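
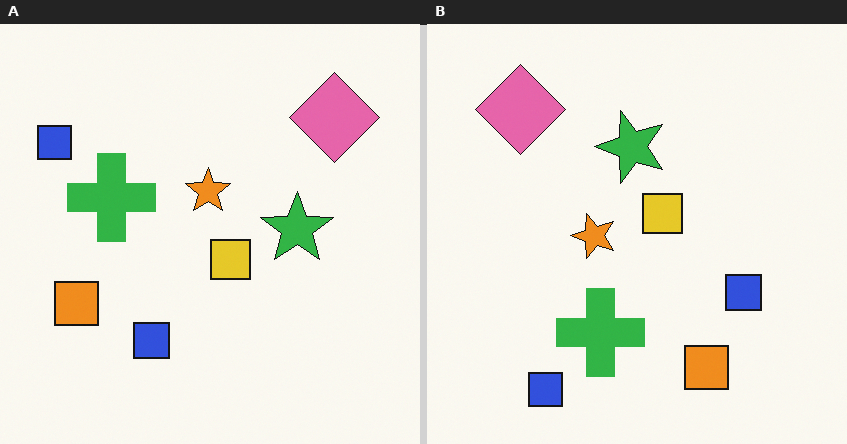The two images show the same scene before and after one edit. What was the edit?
It was rotated 90° counter-clockwise.

The pink diamond sits in the top-right of the left (A) image and the top-left of the right (B) — consistent with a whole-image 90° counter-clockwise rotation.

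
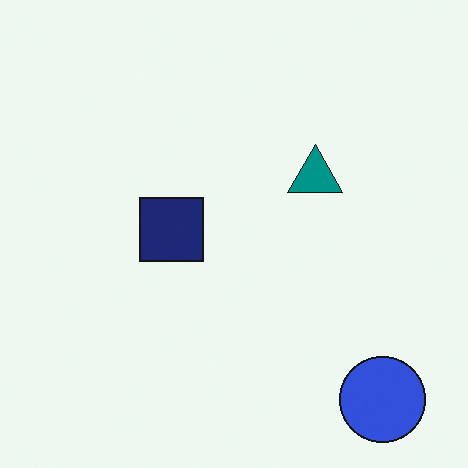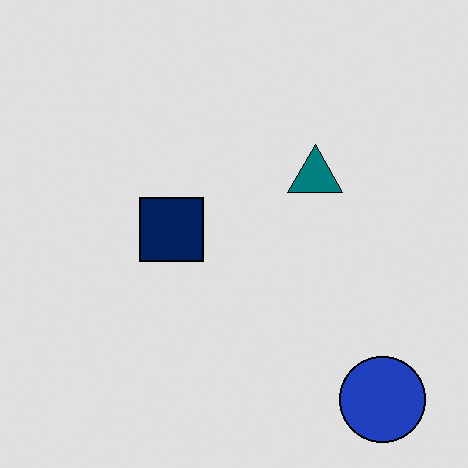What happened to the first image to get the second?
This is the original image posterized to a reduced palette.

Each flat color has snapped to a coarser quantized level — most visibly, the near-white background has dropped to a flat grey.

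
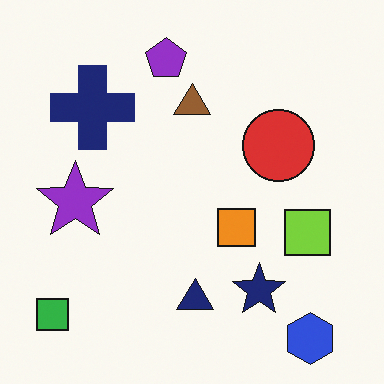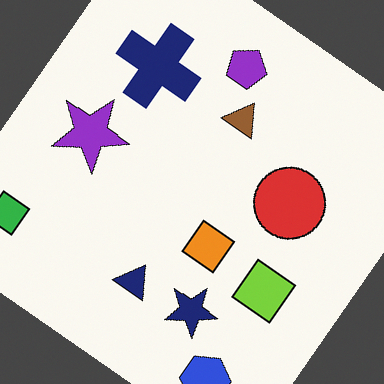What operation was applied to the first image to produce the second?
This is the original image rotated clockwise by a large amount — several tens of degrees.

Every shape is tilted by the same angle and the image corners show triangular fill wedges — a whole-image rotation by a non-right angle.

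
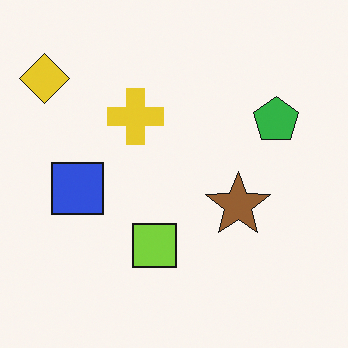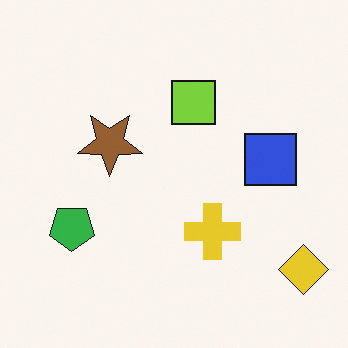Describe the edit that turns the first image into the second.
The transformation is: rotated 180°.

The yellow diamond sits in the top-left of the first image and the bottom-right of the second — consistent with a whole-image 180° rotation.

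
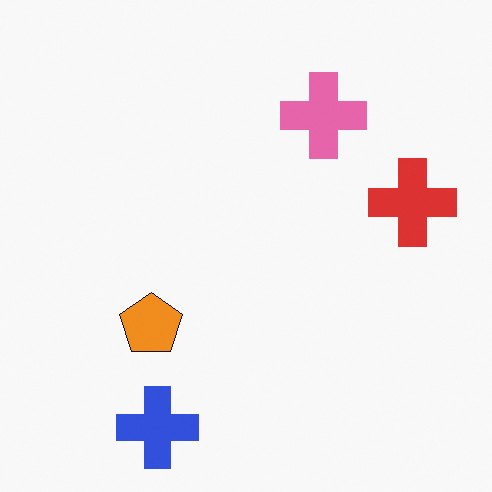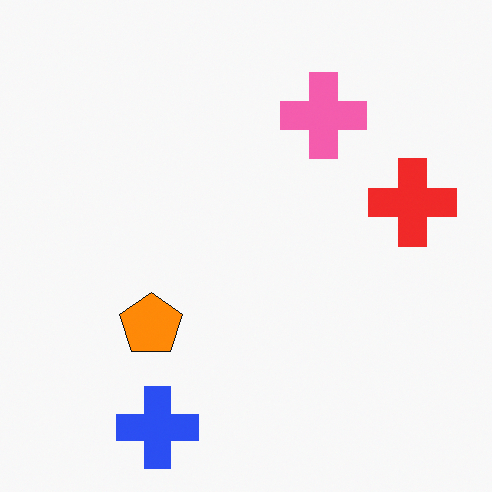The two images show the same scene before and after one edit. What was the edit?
The image was slightly oversaturated.

All colors are more vivid — a global saturation change.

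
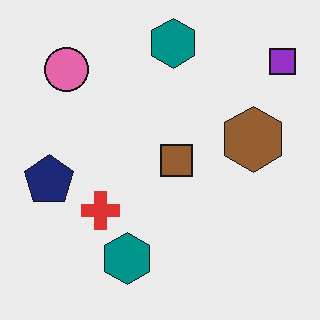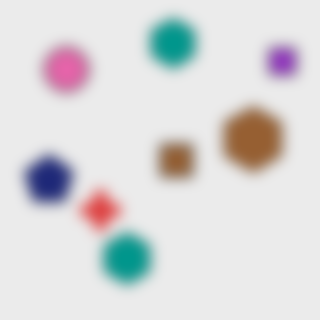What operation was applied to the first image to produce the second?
It was heavily blurred.

Shape edges and outlines are uniformly softened across the whole image.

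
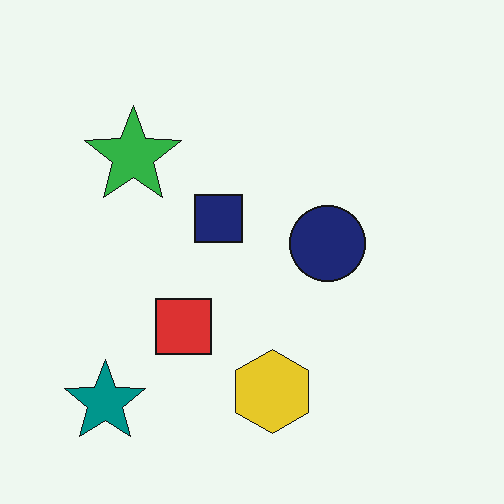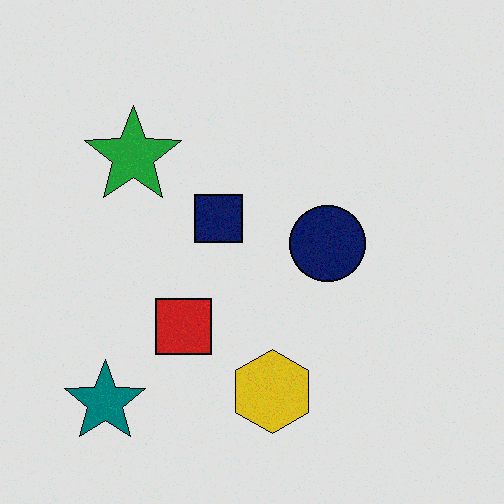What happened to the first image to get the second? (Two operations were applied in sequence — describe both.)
The second image is the first degraded with light additive noise, then posterized to a reduced palette.

Random speckle covers the whole image, including the flat background. Each flat color has snapped to a coarser quantized level — most visibly, the near-white background has dropped to a flat grey.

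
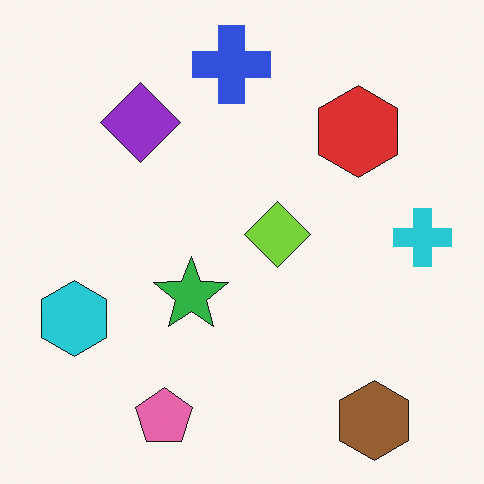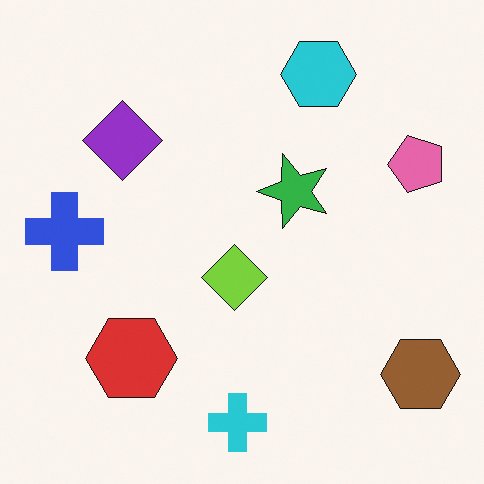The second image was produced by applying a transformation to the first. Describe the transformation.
The second image is the first transposed (reflected across the top-left ↔ bottom-right diagonal).

Shapes have swapped their row and column positions — what was in the top-right is now in the bottom-left — a diagonal reflection.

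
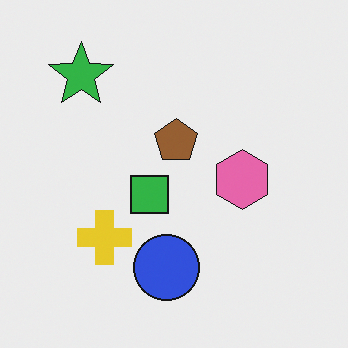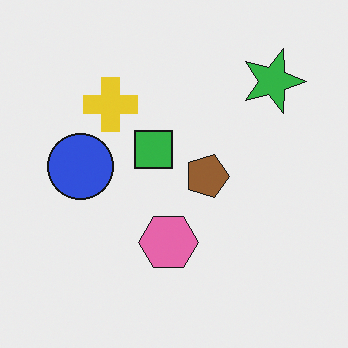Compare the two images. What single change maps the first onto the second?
Rotated 90° clockwise.

The green star sits in the top-left of the first image and the top-right of the second — consistent with a whole-image 90° clockwise rotation.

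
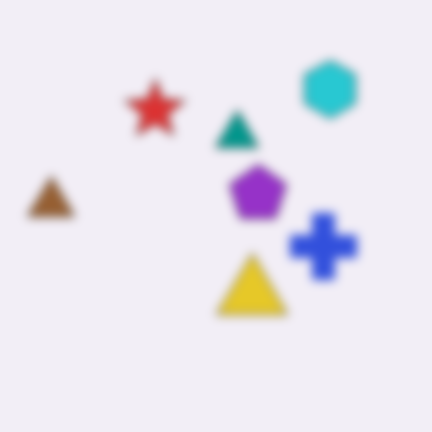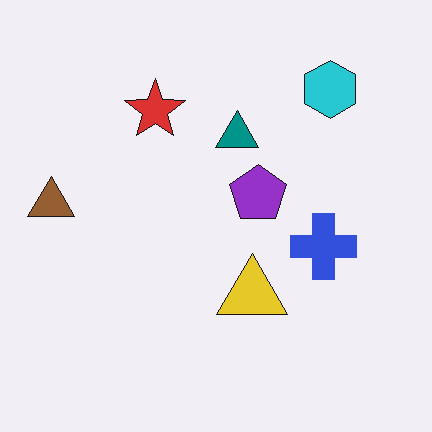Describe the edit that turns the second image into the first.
It was heavily blurred.

Shape edges and outlines are uniformly softened across the whole image.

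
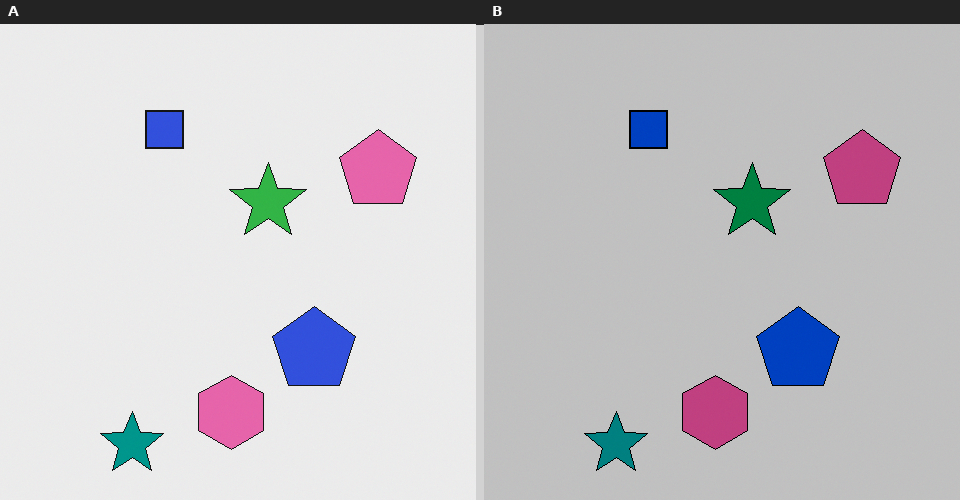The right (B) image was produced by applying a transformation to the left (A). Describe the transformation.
This is the original image heavily posterized to just a handful of flat colors.

Each flat color has snapped to a coarser quantized level — most visibly, the near-white background has dropped to a flat grey.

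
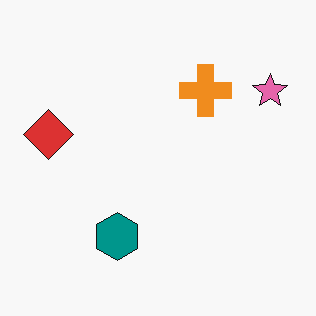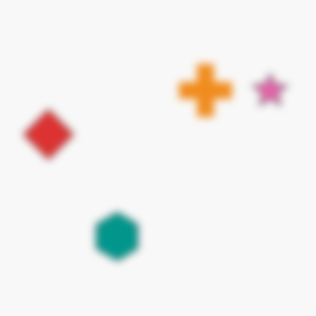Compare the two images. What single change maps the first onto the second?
Noticeably gaussian-blurred.

Shape edges and outlines are uniformly softened across the whole image.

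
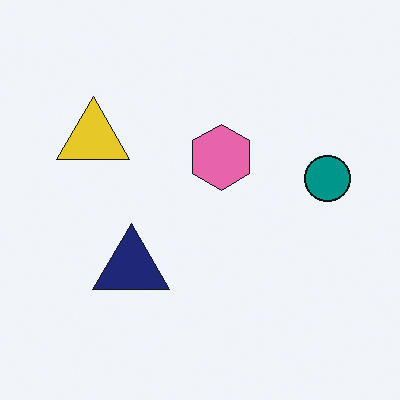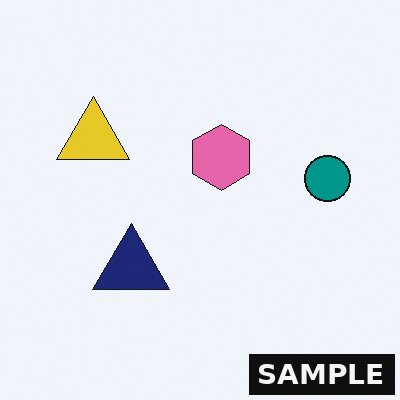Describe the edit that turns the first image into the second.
Watermarked with the text "SAMPLE" in the lower-right corner.

A dark label reading "SAMPLE" appears in the lower-right corner.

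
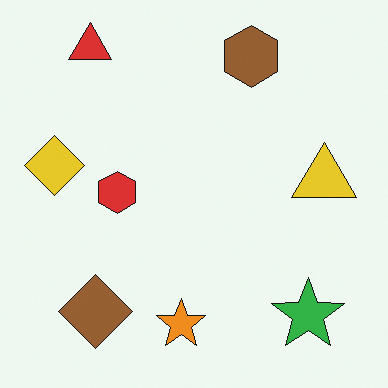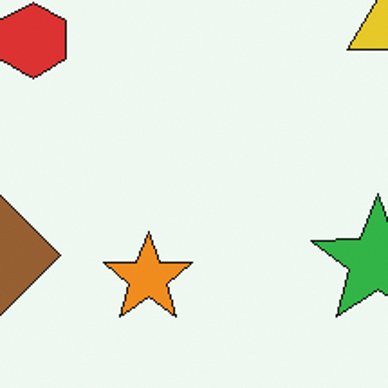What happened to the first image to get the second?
Cropped tightly and scaled back up.

The visible shapes are larger and the field of view is narrower; shapes near the original edges may be partly or wholly outside the frame — a crop-and-rescale.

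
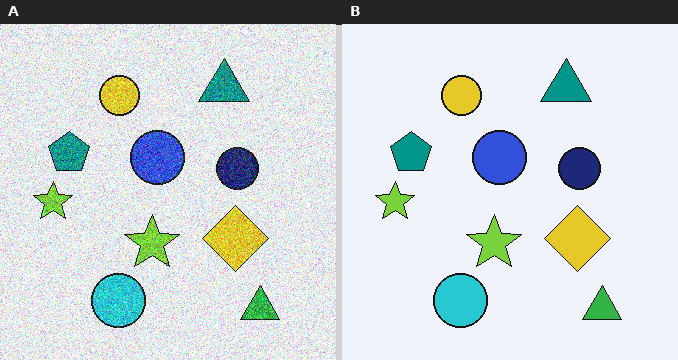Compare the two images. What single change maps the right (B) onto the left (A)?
This is the original image degraded with a thick layer of grain.

Random speckle covers the whole image, including the flat background.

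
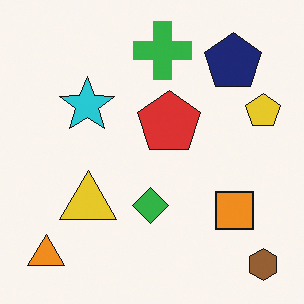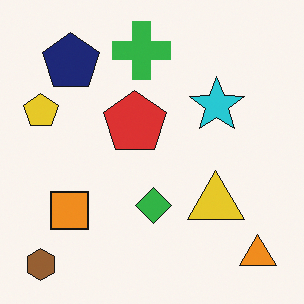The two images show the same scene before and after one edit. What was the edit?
The transformation is: flipped horizontally (left ↔ right).

The brown hexagon is in the bottom-right of the first image and the bottom-left of the second — shapes on opposite sides of the vertical midline have swapped in a mirror flip.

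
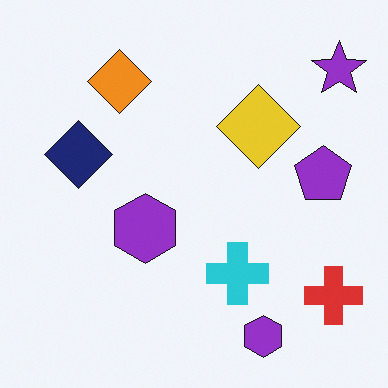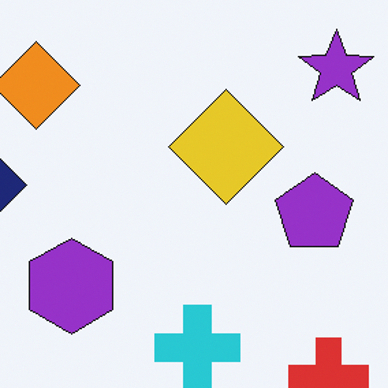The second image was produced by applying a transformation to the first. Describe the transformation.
The second image is the first cropped slightly and scaled back up.

The visible shapes are larger and the field of view is narrower; shapes near the original edges may be partly or wholly outside the frame — a crop-and-rescale.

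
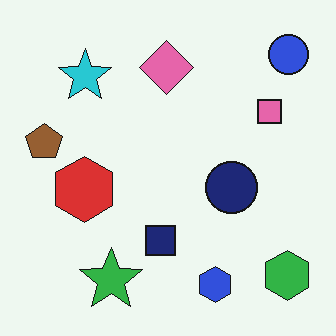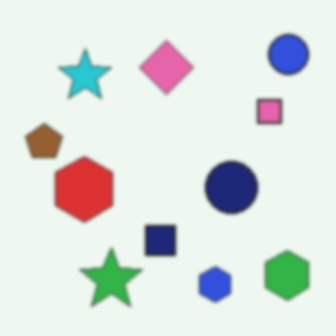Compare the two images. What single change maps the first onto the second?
It was slightly softened.

Shape edges and outlines are uniformly softened across the whole image.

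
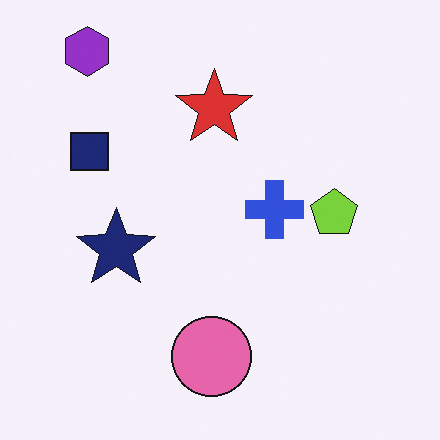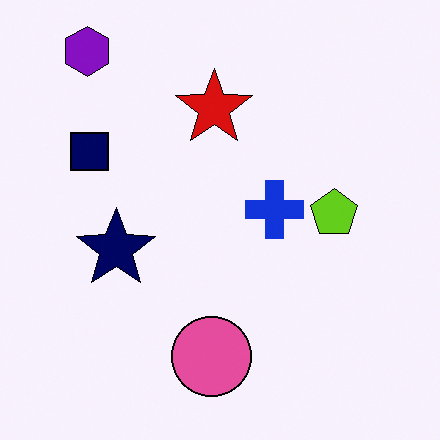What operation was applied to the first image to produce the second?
The second image is the first given slightly increased contrast.

Tones are pushed away from mid-grey across the whole image — a global contrast change.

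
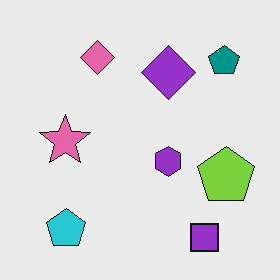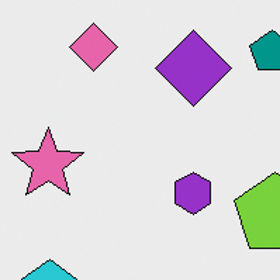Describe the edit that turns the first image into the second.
This is the original image cropped slightly and scaled back up.

The visible shapes are larger and the field of view is narrower; shapes near the original edges may be partly or wholly outside the frame — a crop-and-rescale.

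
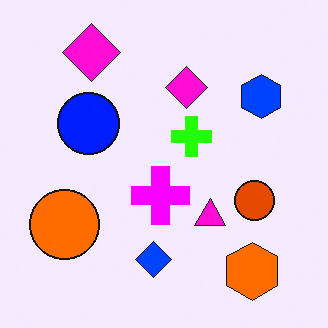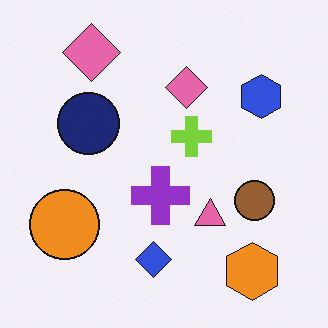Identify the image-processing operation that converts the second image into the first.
The image was made much more vivid (saturation change).

All colors are more vivid — a global saturation change.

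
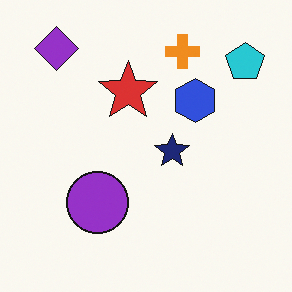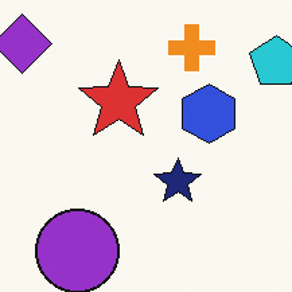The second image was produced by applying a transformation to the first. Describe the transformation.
The transformation is: cropped to a modestly smaller region and rescaled.

The visible shapes are larger and the field of view is narrower; shapes near the original edges may be partly or wholly outside the frame — a crop-and-rescale.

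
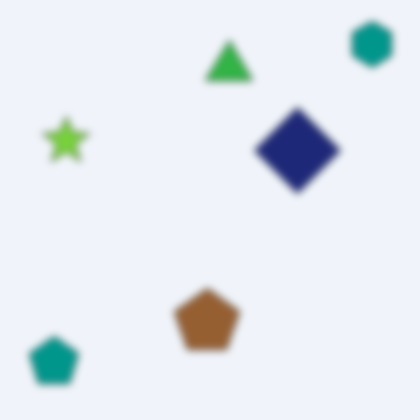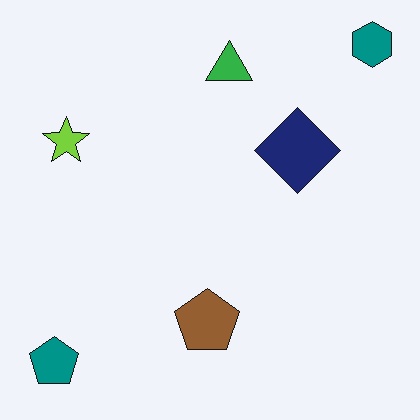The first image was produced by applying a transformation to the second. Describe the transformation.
Moderately blurred.

Shape edges and outlines are uniformly softened across the whole image.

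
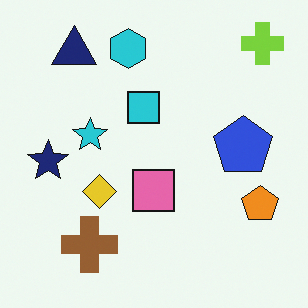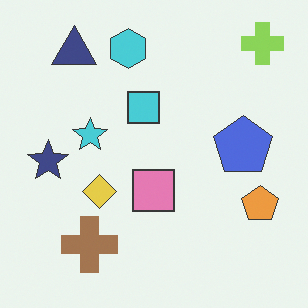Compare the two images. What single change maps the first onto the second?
The image was given slightly reduced contrast.

Tones are pushed toward mid-grey across the whole image — a global contrast change.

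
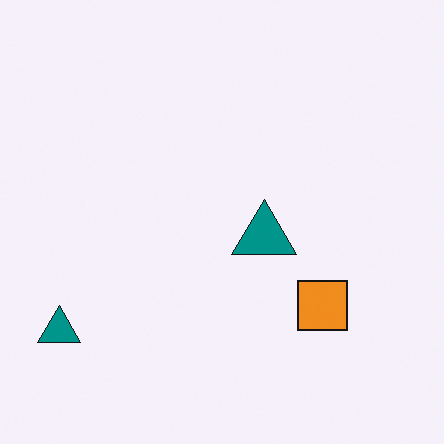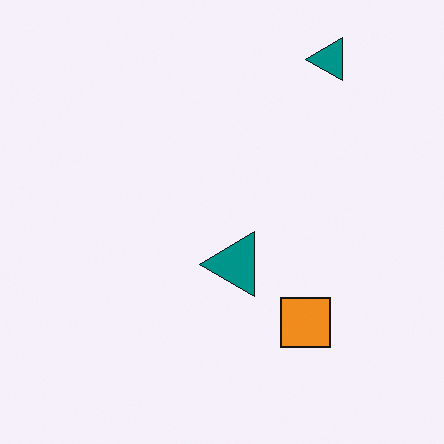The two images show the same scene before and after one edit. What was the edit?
Transposed (reflected across the top-left ↔ bottom-right diagonal).

Shapes have swapped their row and column positions — what was in the top-right is now in the bottom-left — a diagonal reflection.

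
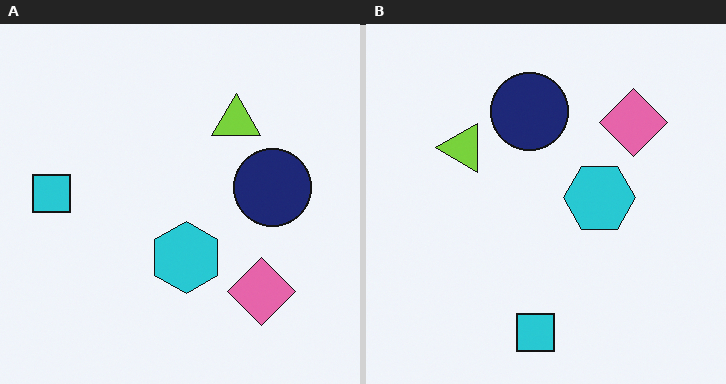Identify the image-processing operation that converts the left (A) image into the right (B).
This is the original image rotated 90° counter-clockwise.

The cyan square sits in the left of the left (A) image and the bottom of the right (B) — consistent with a whole-image 90° counter-clockwise rotation.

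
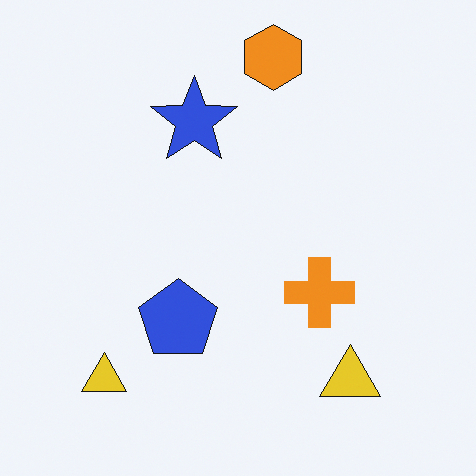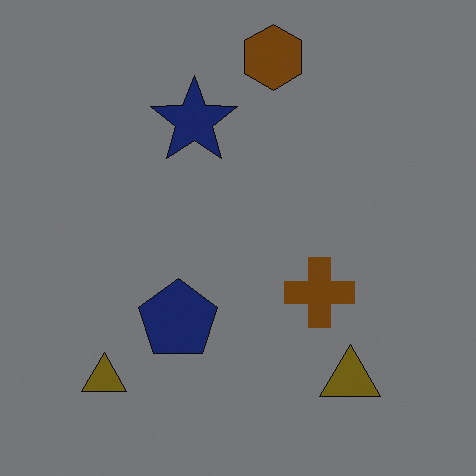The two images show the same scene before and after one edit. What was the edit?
It was darkened a lot.

Every pixel — background and shapes alike — is uniformly darkened.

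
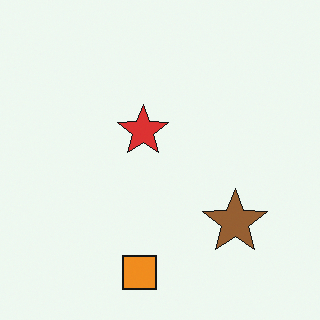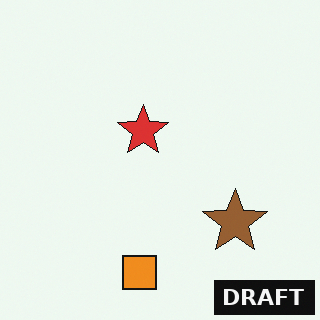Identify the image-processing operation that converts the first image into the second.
The second image is the first watermarked with the text "DRAFT" in the lower-right corner.

A dark label reading "DRAFT" appears in the lower-right corner.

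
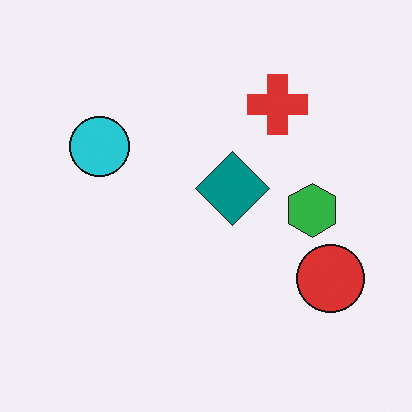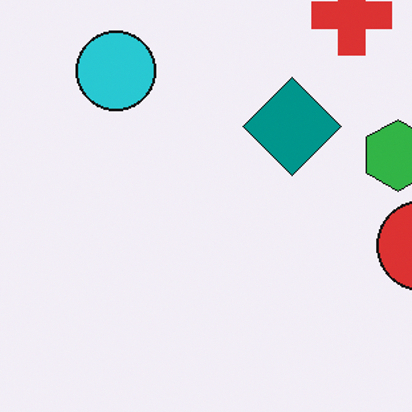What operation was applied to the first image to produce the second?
The transformation is: cropped to a modestly smaller region and rescaled.

The visible shapes are larger and the field of view is narrower; shapes near the original edges may be partly or wholly outside the frame — a crop-and-rescale.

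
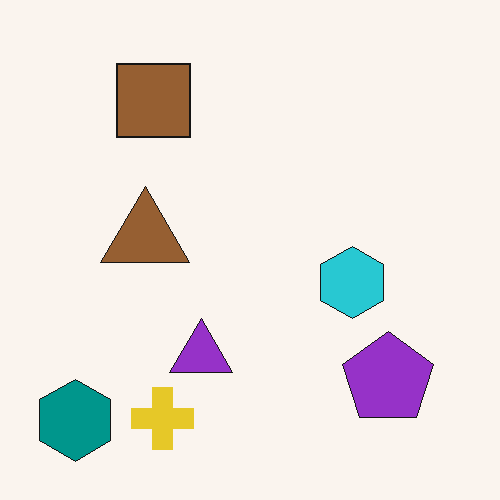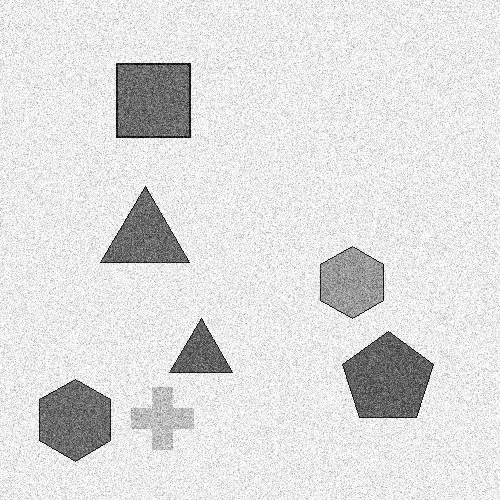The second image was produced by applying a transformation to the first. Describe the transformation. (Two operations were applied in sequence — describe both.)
Degraded with strong gaussian noise, then converted to grayscale.

Random speckle covers the whole image, including the flat background. All color is removed — every shape is now a shade of grey.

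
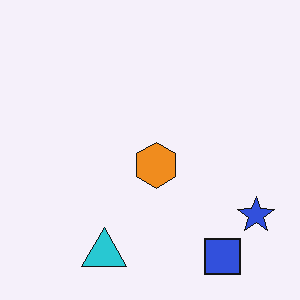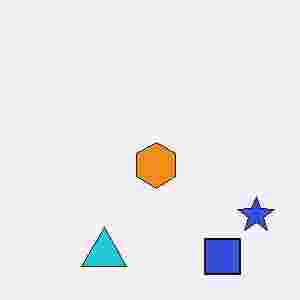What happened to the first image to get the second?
It was degraded with heavy JPEG compression.

Blocky 8×8 compression artifacts appear around shape edges and the flat background shows ringing — characteristic JPEG degradation.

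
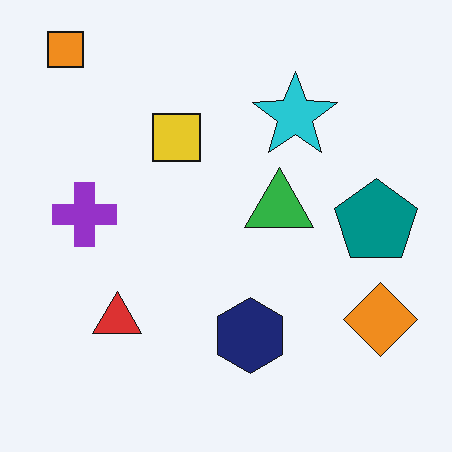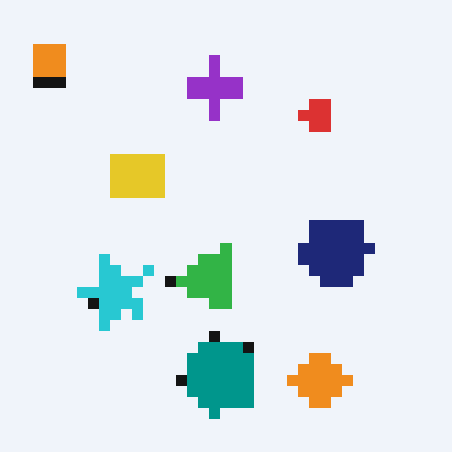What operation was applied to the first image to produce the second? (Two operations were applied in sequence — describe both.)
It was transposed (reflected across the top-left ↔ bottom-right diagonal), then heavily pixelated into large blocks.

Shapes have swapped their row and column positions — what was in the top-right is now in the bottom-left — a diagonal reflection. Shapes are reduced to large square blocks; fine edges and outlines are lost — a downscale-then-upscale (mosaic) effect.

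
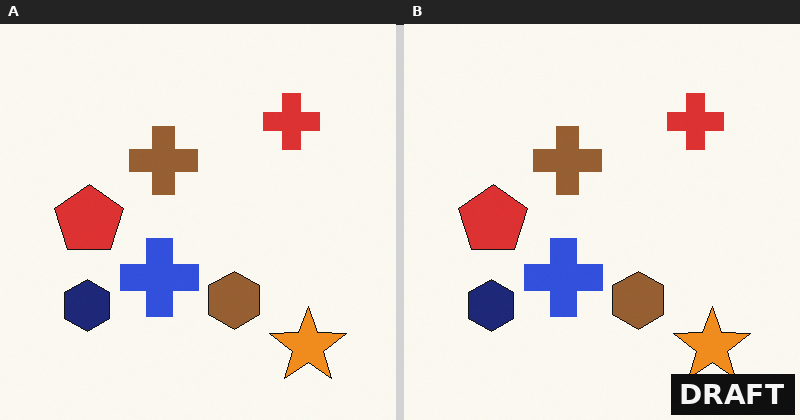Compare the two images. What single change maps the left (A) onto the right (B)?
It was watermarked with the text "DRAFT" in the lower-right corner.

A dark label reading "DRAFT" appears in the lower-right corner.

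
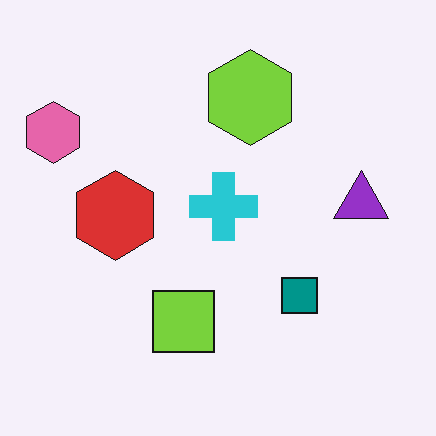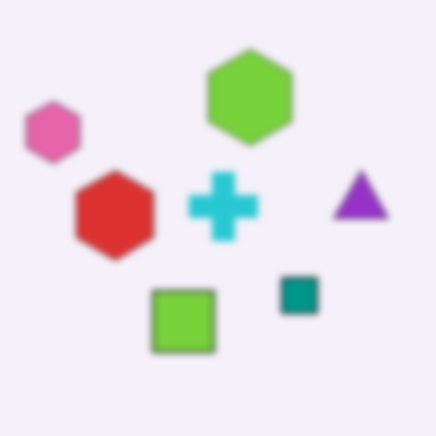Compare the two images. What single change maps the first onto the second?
The transformation is: noticeably gaussian-blurred.

Shape edges and outlines are uniformly softened across the whole image.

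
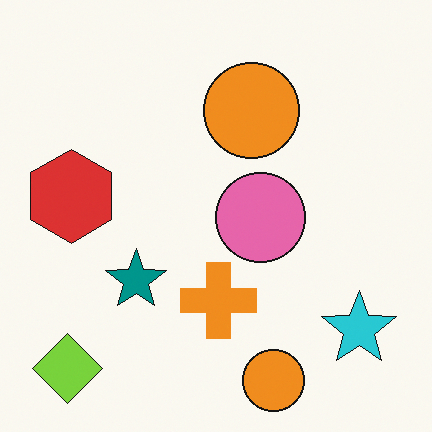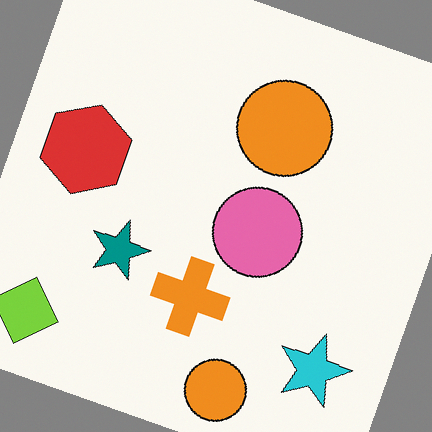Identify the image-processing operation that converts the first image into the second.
The transformation is: rotated clockwise by a moderate amount.

Every shape is tilted by the same angle and the image corners show triangular fill wedges — a whole-image rotation by a non-right angle.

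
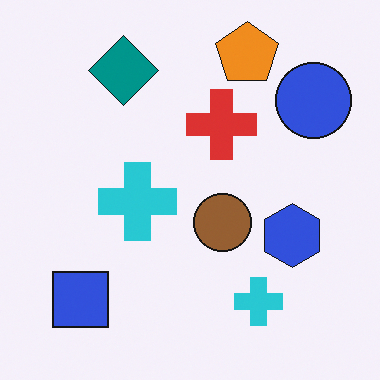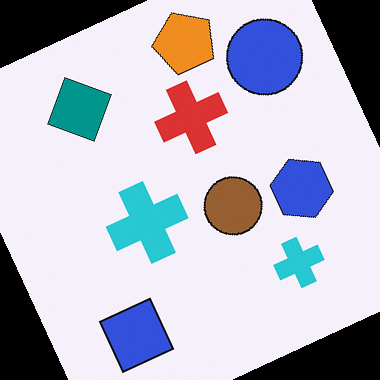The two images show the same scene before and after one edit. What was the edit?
The transformation is: rotated counter-clockwise by a clearly visible amount.

Every shape is tilted by the same angle and the image corners show triangular fill wedges — a whole-image rotation by a non-right angle.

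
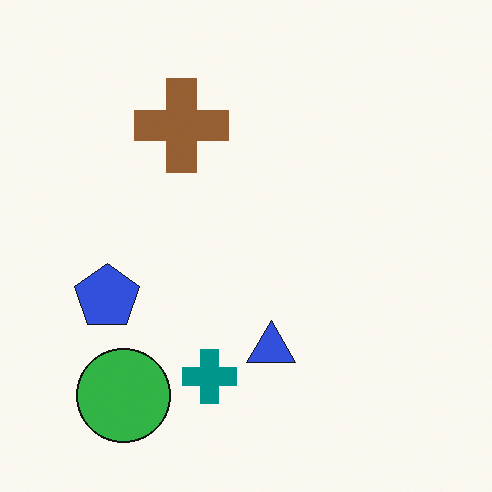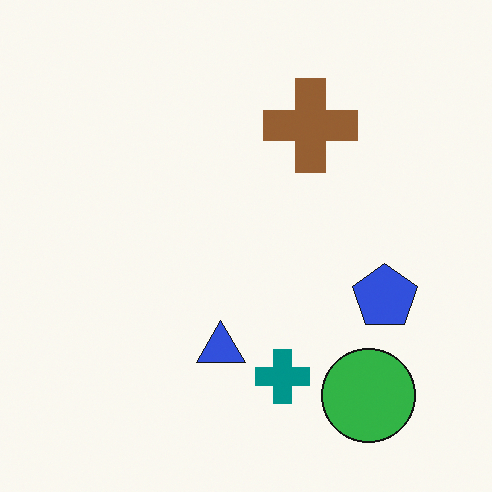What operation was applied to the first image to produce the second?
This is the original image flipped horizontally (left ↔ right).

The blue pentagon is in the left of the first image and the right of the second — shapes on opposite sides of the vertical midline have swapped in a mirror flip.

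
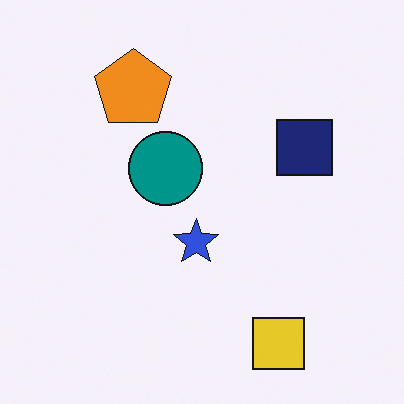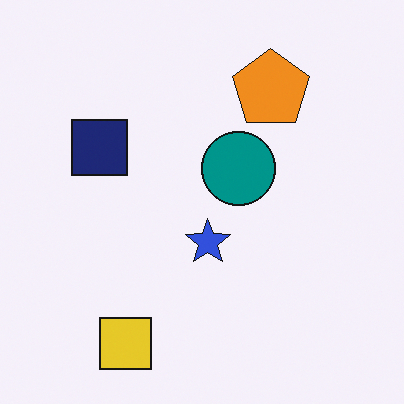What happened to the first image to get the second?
It was flipped horizontally (left ↔ right).

The navy square is in the right of the first image and the left of the second — shapes on opposite sides of the vertical midline have swapped in a mirror flip.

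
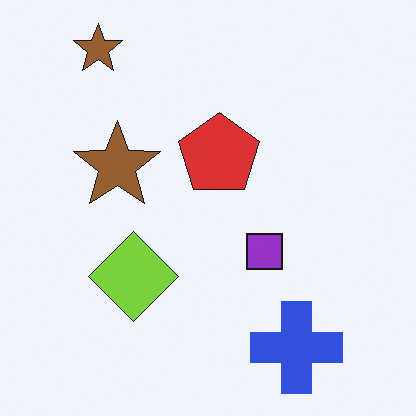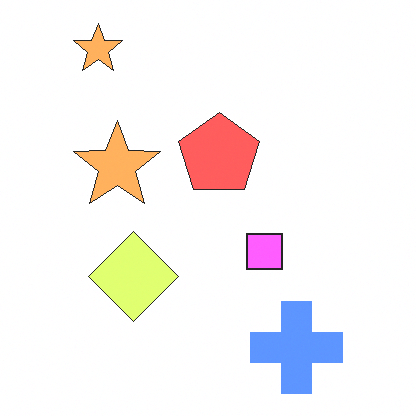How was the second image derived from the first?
The image was brightened a lot.

Every pixel — background and shapes alike — is uniformly brightened.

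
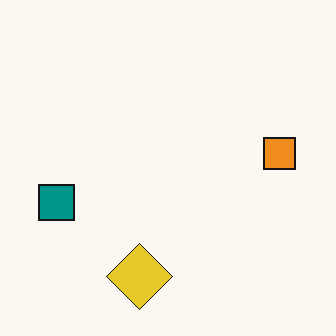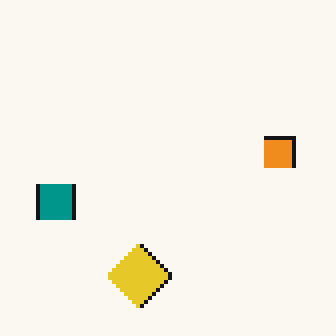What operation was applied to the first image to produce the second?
The image was mildly pixelated.

Shapes are reduced to large square blocks; fine edges and outlines are lost — a downscale-then-upscale (mosaic) effect.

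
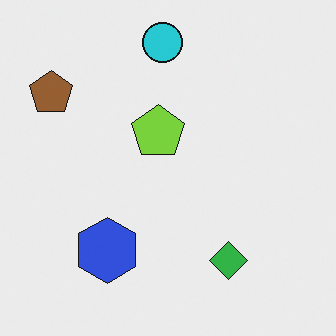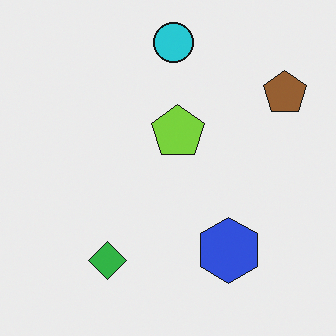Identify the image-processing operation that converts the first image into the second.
The transformation is: flipped horizontally (left ↔ right).

The brown pentagon is in the top-left of the first image and the top-right of the second — shapes on opposite sides of the vertical midline have swapped in a mirror flip.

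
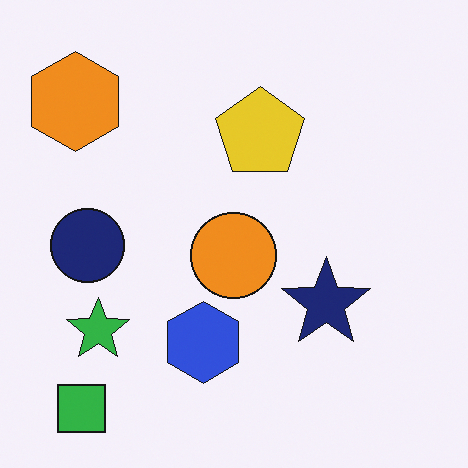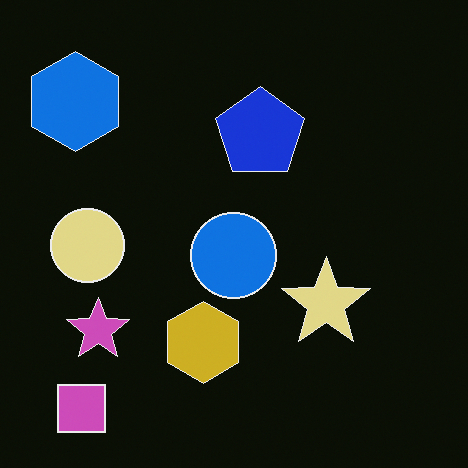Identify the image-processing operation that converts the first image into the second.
Color-inverted (negative).

The light background has become dark and every shape's color is its complement — a photographic negative.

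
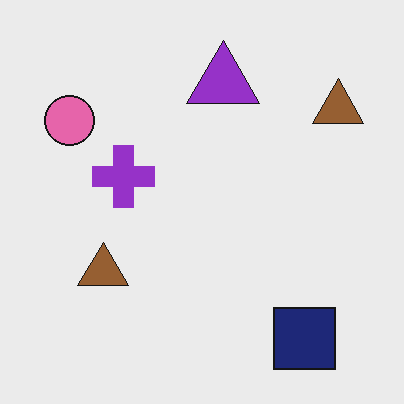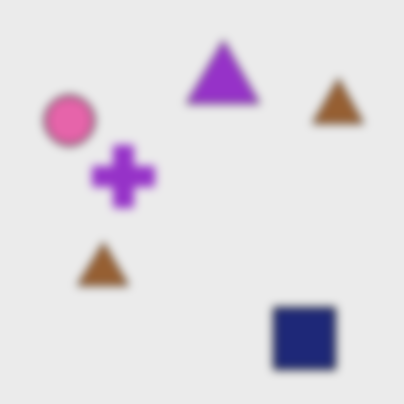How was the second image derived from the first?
The transformation is: noticeably gaussian-blurred.

Shape edges and outlines are uniformly softened across the whole image.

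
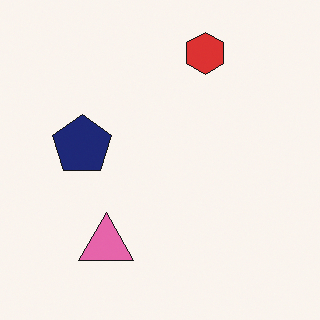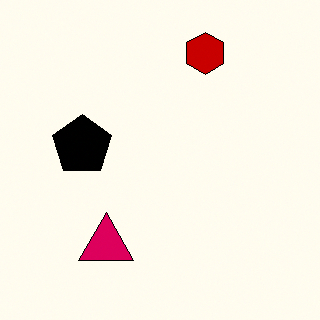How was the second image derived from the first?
This is the original image given much higher contrast.

Tones are pushed away from mid-grey across the whole image — a global contrast change.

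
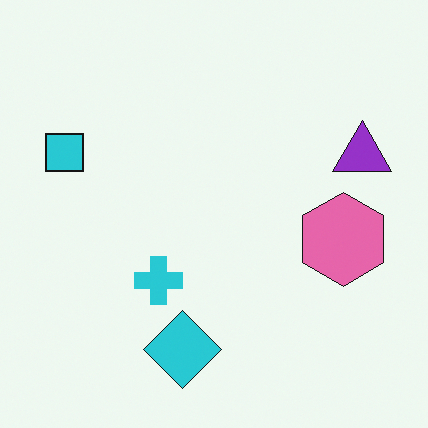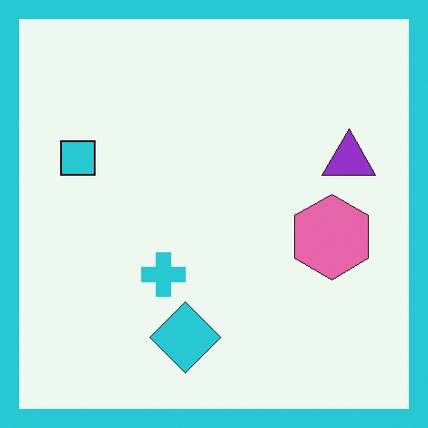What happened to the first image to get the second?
This is the original image framed with a cyan border.

A solid cyan frame runs around the edge of the second image, with the content slightly shrunk inside it.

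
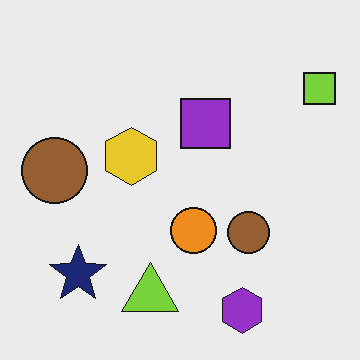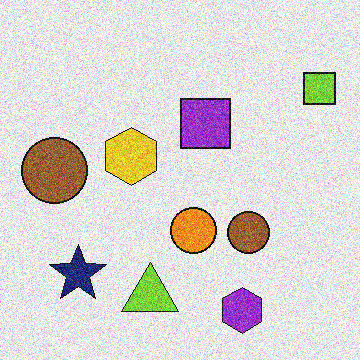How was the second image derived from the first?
The transformation is: degraded with heavy additive noise.

Random speckle covers the whole image, including the flat background.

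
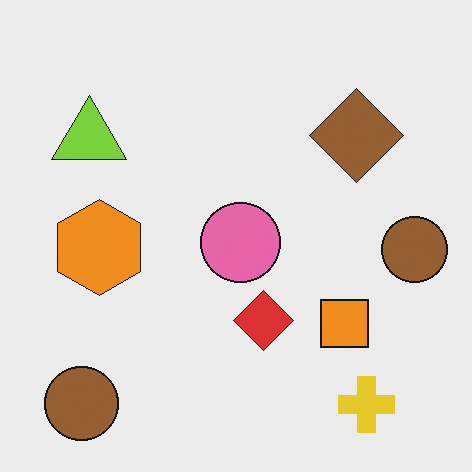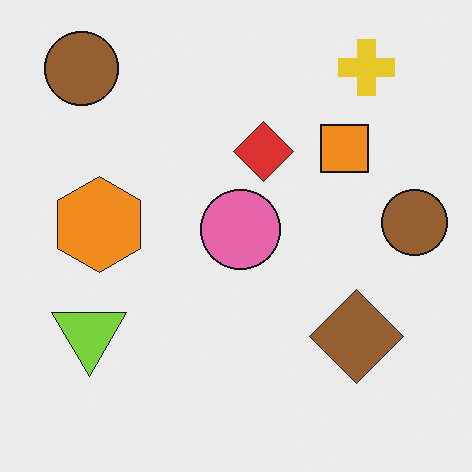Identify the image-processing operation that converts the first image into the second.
It was flipped vertically (top ↔ bottom).

The yellow cross is in the bottom-right of the first image and the top-right of the second — shapes on opposite sides of the horizontal midline have swapped in a mirror flip.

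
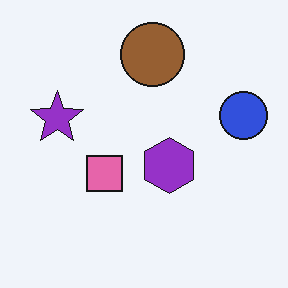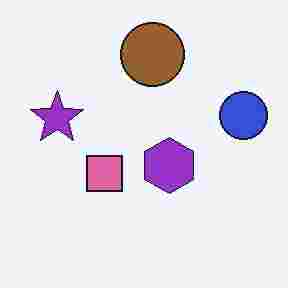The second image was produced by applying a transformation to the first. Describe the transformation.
The second image is the first heavily JPEG-compressed with obvious blocking artifacts.

Blocky 8×8 compression artifacts appear around shape edges and the flat background shows ringing — characteristic JPEG degradation.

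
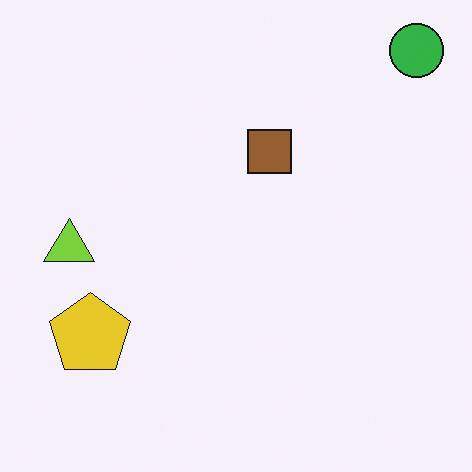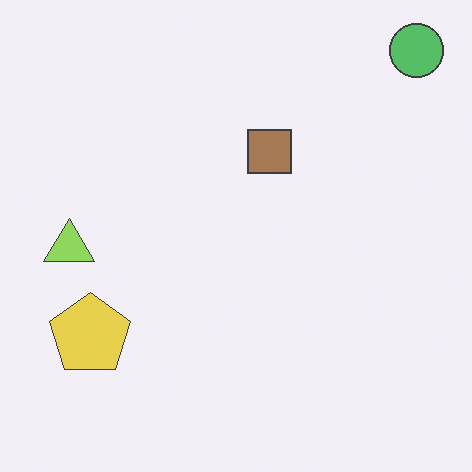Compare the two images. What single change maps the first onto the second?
This is the original image given slightly reduced contrast.

Tones are pushed toward mid-grey across the whole image — a global contrast change.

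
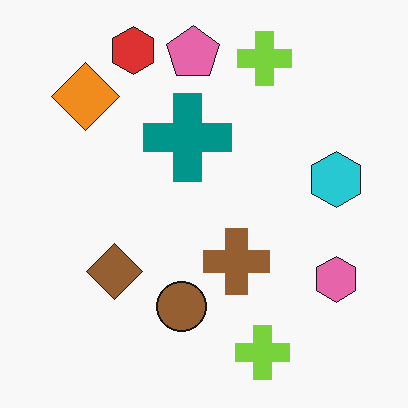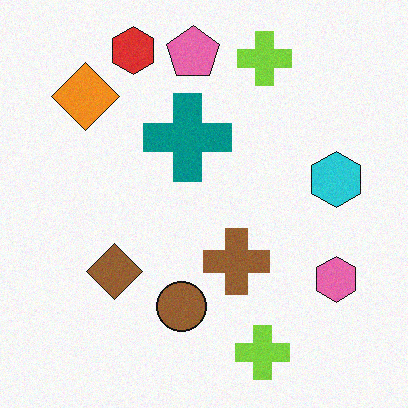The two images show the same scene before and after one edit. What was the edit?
It was degraded with subtle gaussian noise.

Random speckle covers the whole image, including the flat background.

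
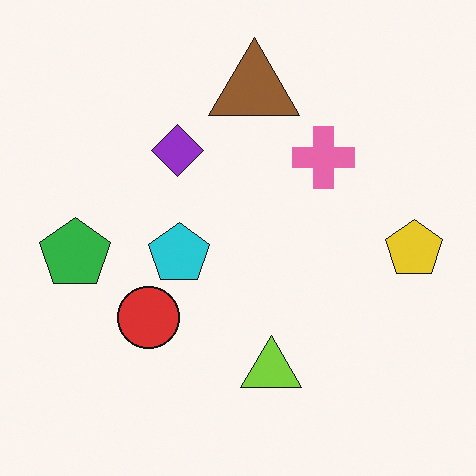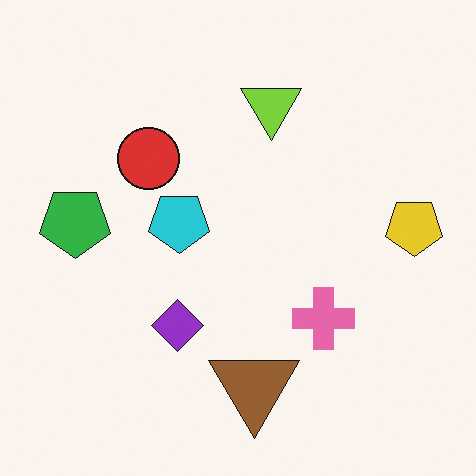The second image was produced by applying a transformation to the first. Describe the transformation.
The transformation is: flipped vertically (top ↔ bottom).

The brown triangle is in the top of the first image and the bottom of the second — shapes on opposite sides of the horizontal midline have swapped in a mirror flip.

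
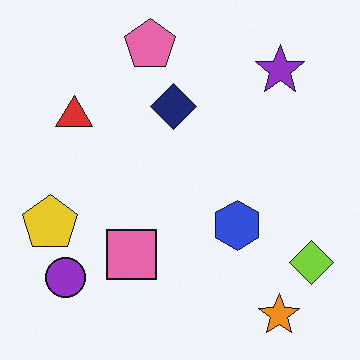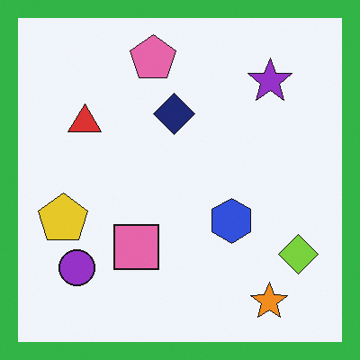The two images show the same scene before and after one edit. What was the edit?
Framed with a green border.

A solid green frame runs around the edge of the second image, with the content slightly shrunk inside it.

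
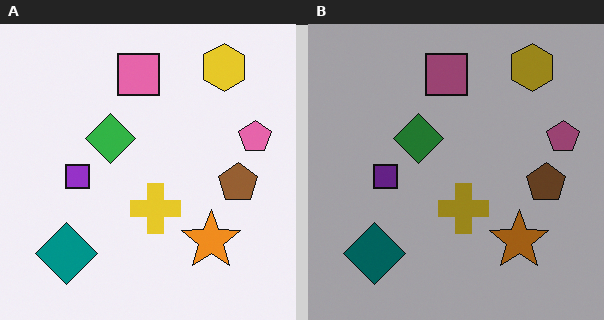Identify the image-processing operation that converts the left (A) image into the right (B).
It was noticeably darkened.

Every pixel — background and shapes alike — is uniformly darkened.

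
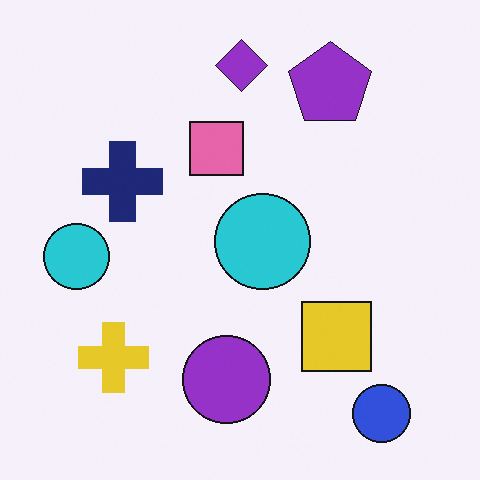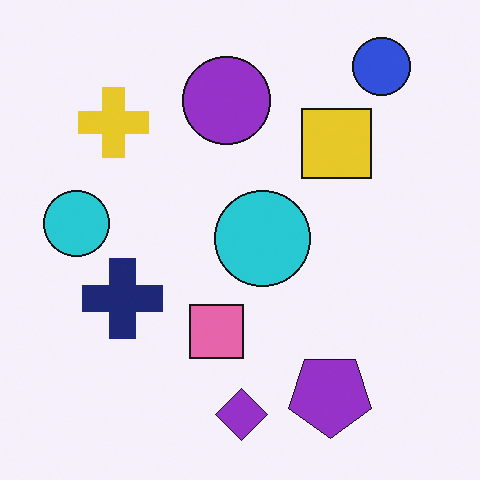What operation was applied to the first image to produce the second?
The second image is the first flipped vertically (top ↔ bottom).

The purple diamond is in the top of the first image and the bottom of the second — shapes on opposite sides of the horizontal midline have swapped in a mirror flip.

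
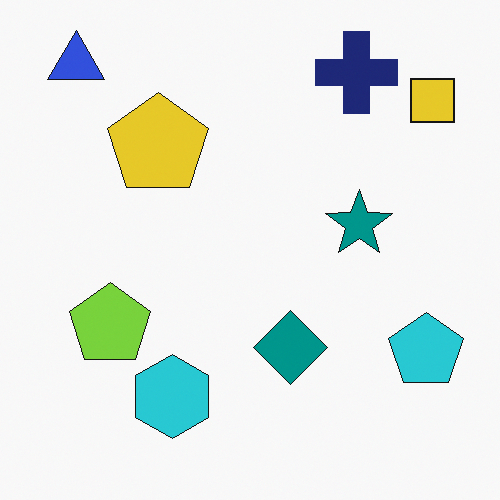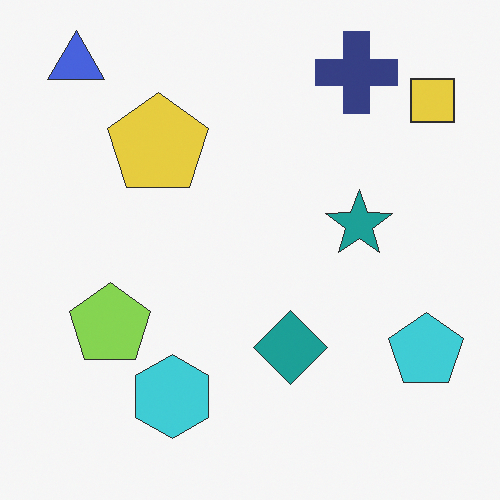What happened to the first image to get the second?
Given slightly reduced contrast.

Tones are pushed toward mid-grey across the whole image — a global contrast change.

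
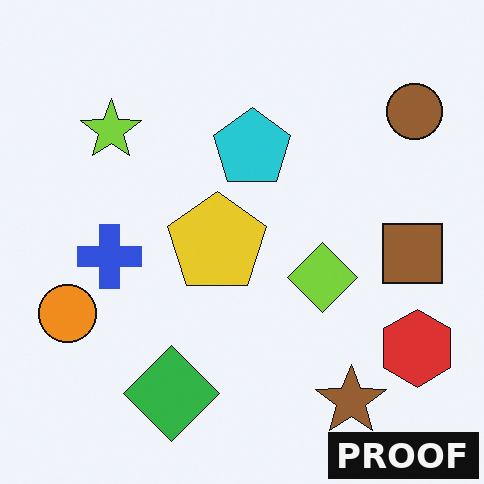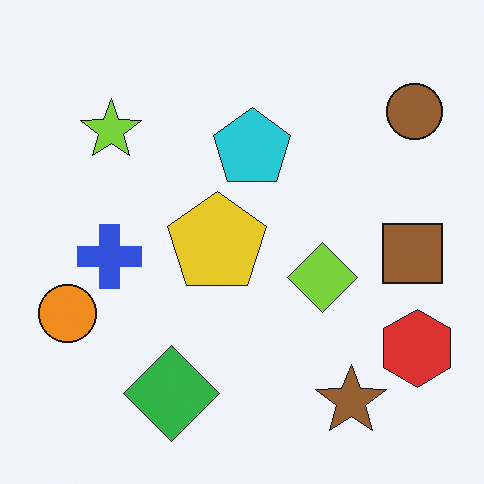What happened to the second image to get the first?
Watermarked with the text "PROOF" in the lower-right corner.

A dark label reading "PROOF" appears in the lower-right corner.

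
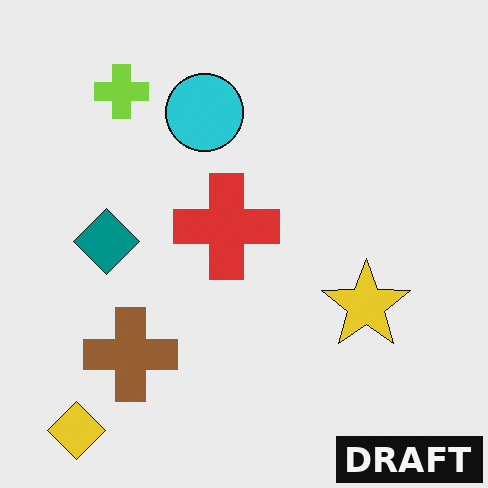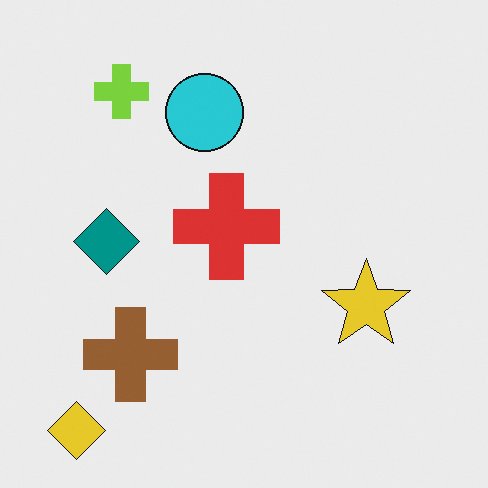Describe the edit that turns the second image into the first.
The image was watermarked with the text "DRAFT" in the lower-right corner.

A dark label reading "DRAFT" appears in the lower-right corner.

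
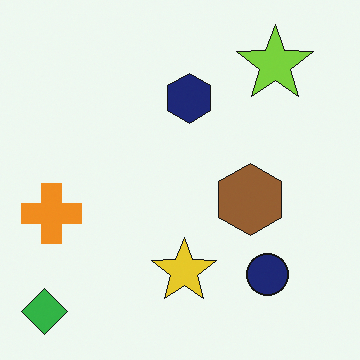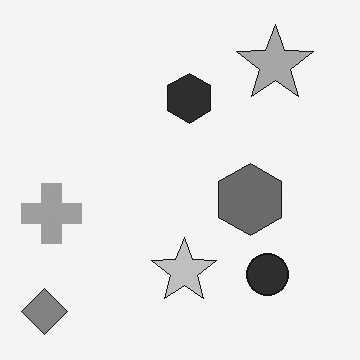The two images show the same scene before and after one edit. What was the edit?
It was converted to grayscale.

All color is removed — every shape is now a shade of grey.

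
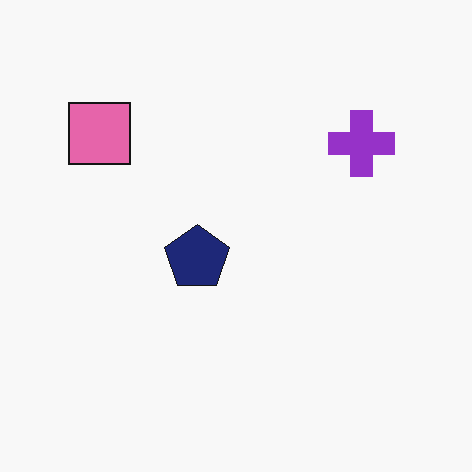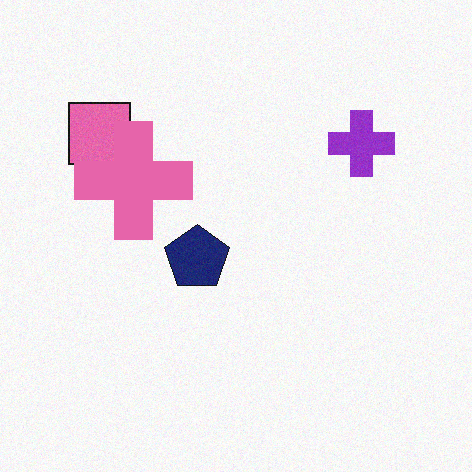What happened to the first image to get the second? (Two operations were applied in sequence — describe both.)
The image was degraded with subtle gaussian noise, then overlaid with an additional pink cross.

Random speckle covers the whole image, including the flat background. A pink cross appears in the second image that is absent from the first.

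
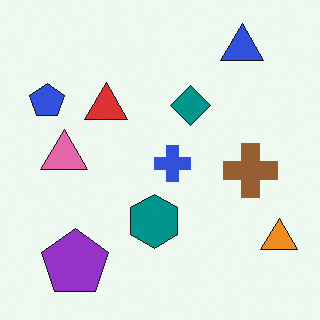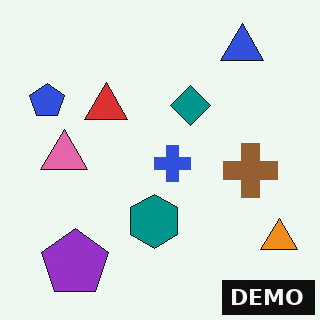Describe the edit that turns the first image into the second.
Watermarked with the text "DEMO" in the lower-right corner.

A dark label reading "DEMO" appears in the lower-right corner.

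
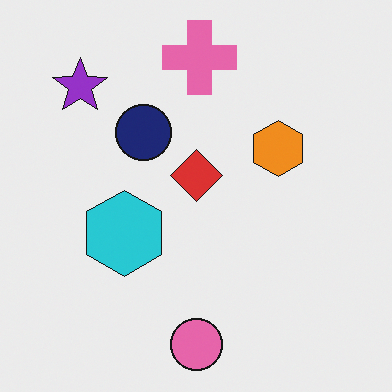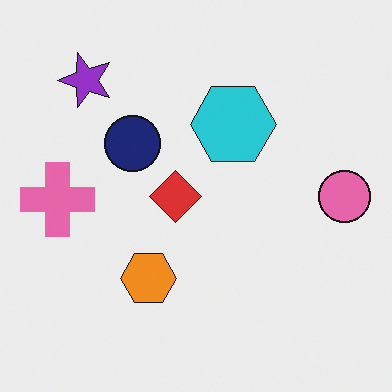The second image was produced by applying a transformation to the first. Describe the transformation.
This is the original image transposed (reflected across the top-left ↔ bottom-right diagonal).

Shapes have swapped their row and column positions — what was in the top-right is now in the bottom-left — a diagonal reflection.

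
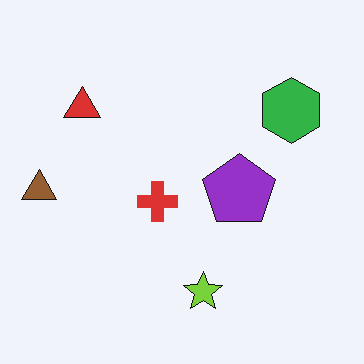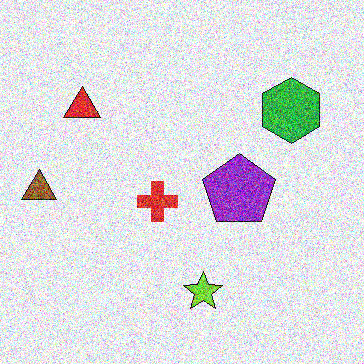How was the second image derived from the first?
Degraded with strong gaussian noise.

Random speckle covers the whole image, including the flat background.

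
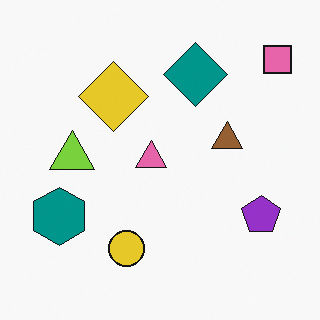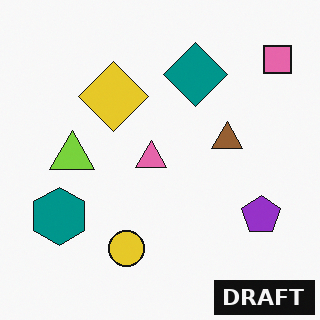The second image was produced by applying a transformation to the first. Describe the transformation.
The transformation is: watermarked with the text "DRAFT" in the lower-right corner.

A dark label reading "DRAFT" appears in the lower-right corner.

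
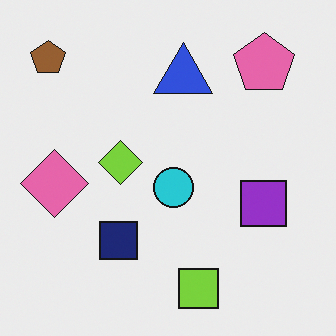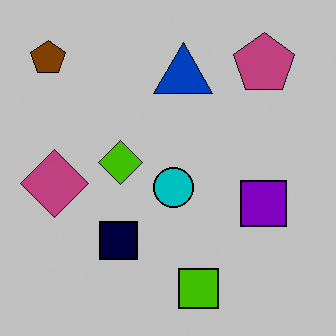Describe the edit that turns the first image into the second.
The image was aggressively posterized.

Each flat color has snapped to a coarser quantized level — most visibly, the near-white background has dropped to a flat grey.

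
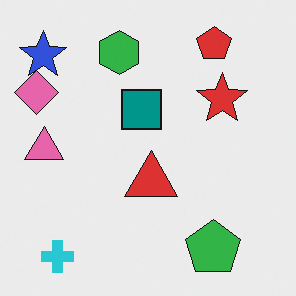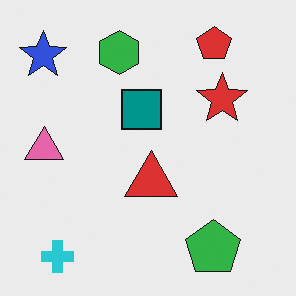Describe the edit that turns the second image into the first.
The image was overlaid with an additional pink diamond.

A pink diamond appears in the first image that is absent from the second.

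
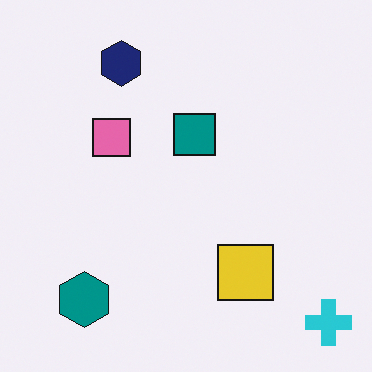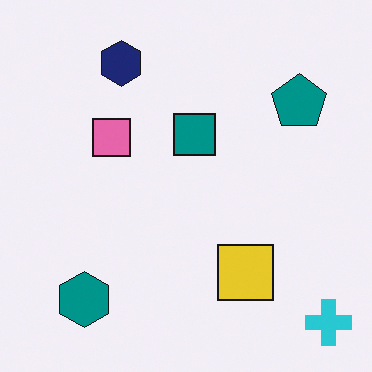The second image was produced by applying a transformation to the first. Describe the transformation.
This is the original image overlaid with an additional teal pentagon.

A teal pentagon appears in the second image that is absent from the first.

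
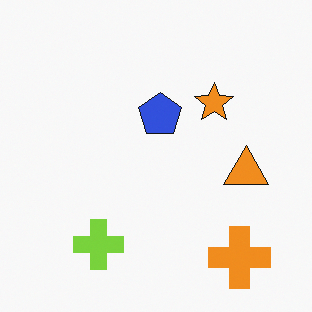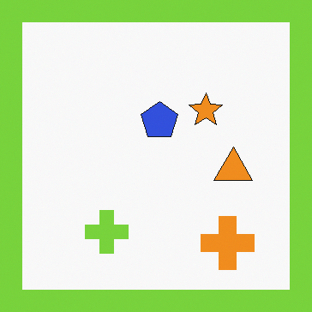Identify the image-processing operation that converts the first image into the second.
The image was framed with a lime border.

A solid lime frame runs around the edge of the second image, with the content slightly shrunk inside it.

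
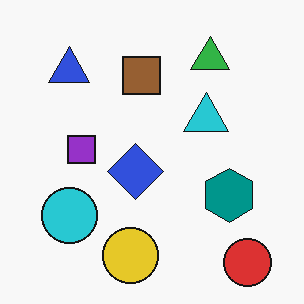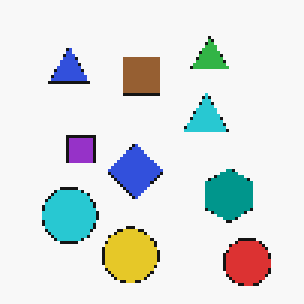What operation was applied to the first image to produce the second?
The image was lightly pixelated (a mild mosaic effect).

Shapes are reduced to large square blocks; fine edges and outlines are lost — a downscale-then-upscale (mosaic) effect.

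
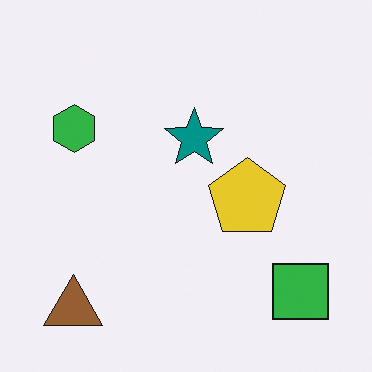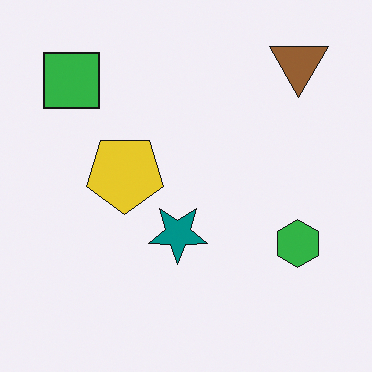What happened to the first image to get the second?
Rotated 180°.

The brown triangle sits in the bottom-left of the first image and the top-right of the second — consistent with a whole-image 180° rotation.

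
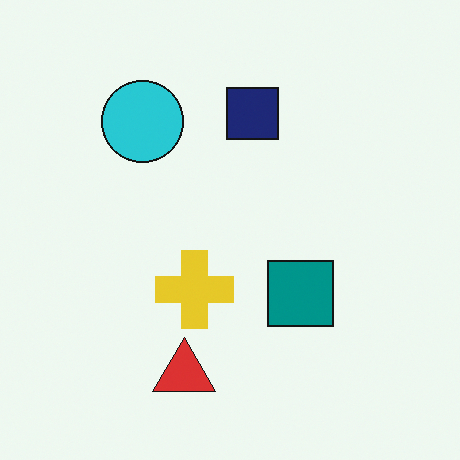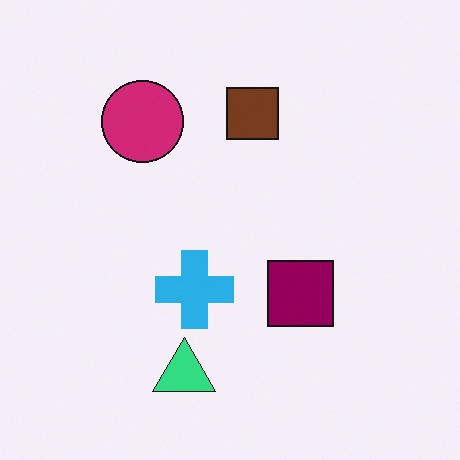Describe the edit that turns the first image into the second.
It was hue-shifted noticeably.

Every shape's color has rotated by the same amount around the hue wheel — a uniform hue shift.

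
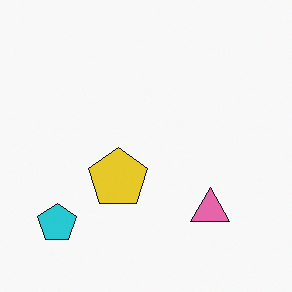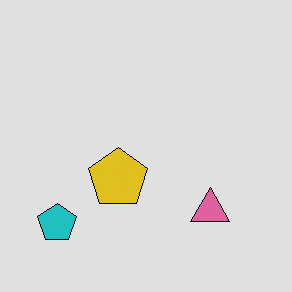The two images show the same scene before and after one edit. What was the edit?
The second image is the first posterized to a reduced palette.

Each flat color has snapped to a coarser quantized level — most visibly, the near-white background has dropped to a flat grey.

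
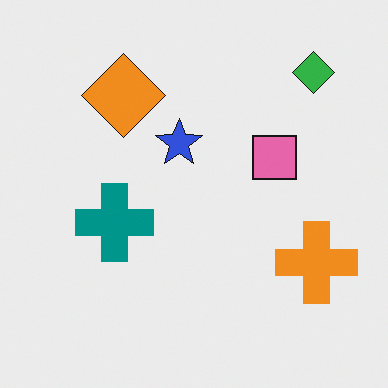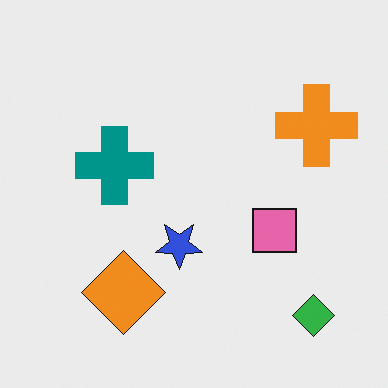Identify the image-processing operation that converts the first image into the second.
The second image is the first flipped vertically (top ↔ bottom).

The green diamond is in the top-right of the first image and the bottom-right of the second — shapes on opposite sides of the horizontal midline have swapped in a mirror flip.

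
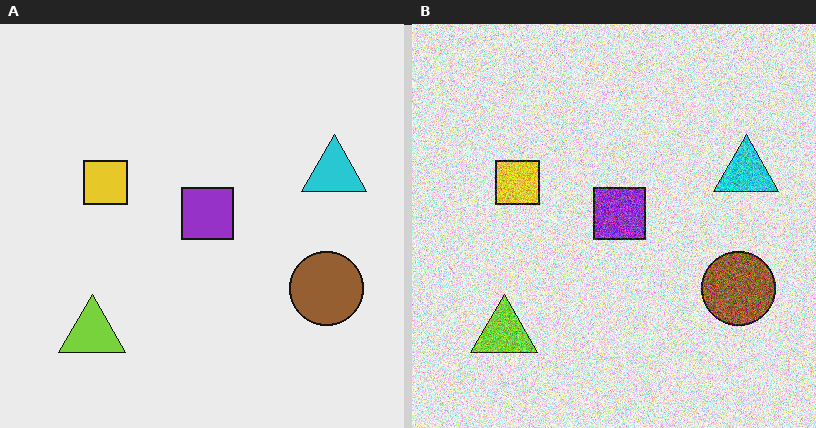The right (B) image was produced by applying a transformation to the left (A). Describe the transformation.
It was degraded with strong gaussian noise.

Random speckle covers the whole image, including the flat background.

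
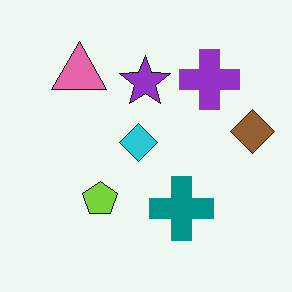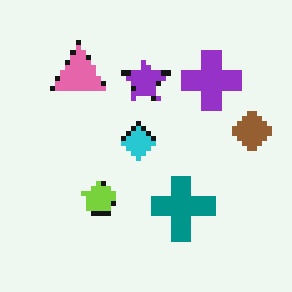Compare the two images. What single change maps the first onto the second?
Lightly pixelated (a mild mosaic effect).

Shapes are reduced to large square blocks; fine edges and outlines are lost — a downscale-then-upscale (mosaic) effect.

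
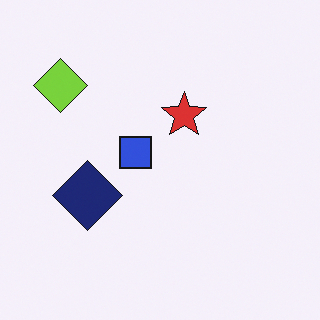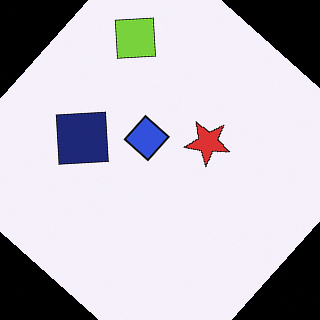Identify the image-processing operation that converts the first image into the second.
It was rotated clockwise by a large amount — several tens of degrees.

Every shape is tilted by the same angle and the image corners show triangular fill wedges — a whole-image rotation by a non-right angle.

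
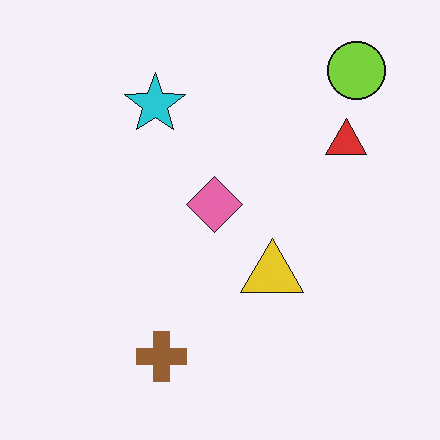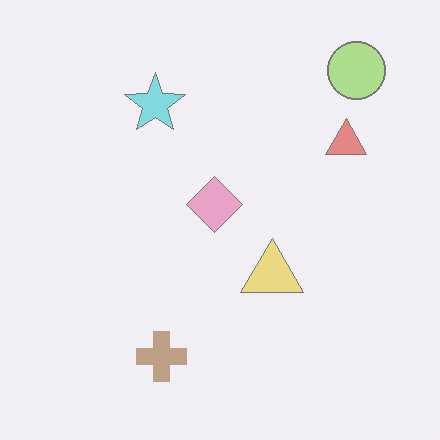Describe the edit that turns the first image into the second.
Washed out (contrast reduced).

Tones are pushed toward mid-grey across the whole image — a global contrast change.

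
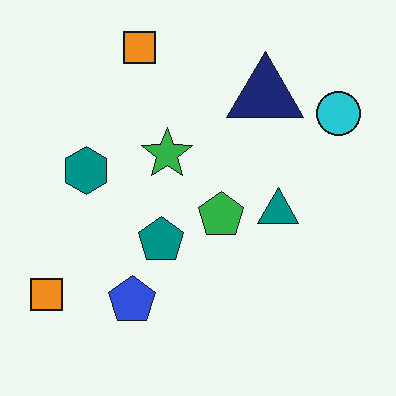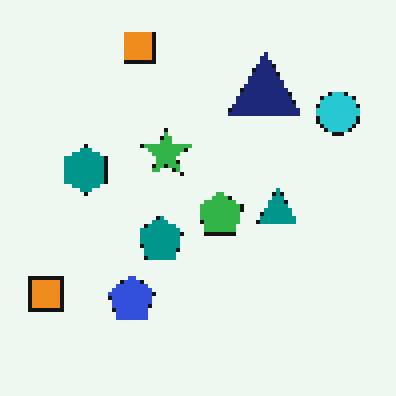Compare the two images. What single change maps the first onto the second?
Mildly pixelated.

Shapes are reduced to large square blocks; fine edges and outlines are lost — a downscale-then-upscale (mosaic) effect.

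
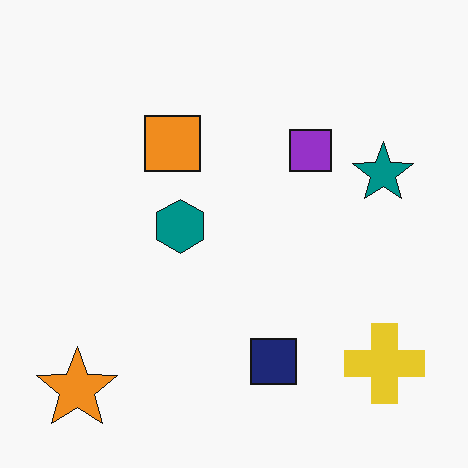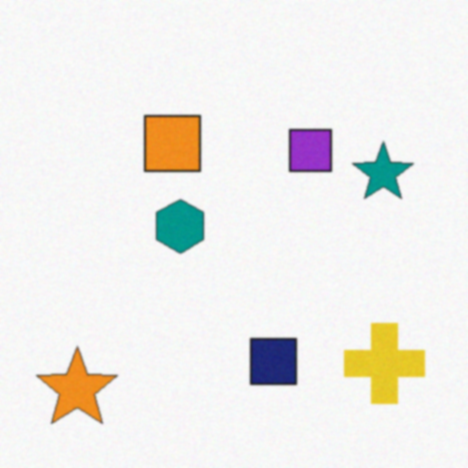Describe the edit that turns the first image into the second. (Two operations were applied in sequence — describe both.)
It was degraded with a light layer of grain, then slightly softened.

Random speckle covers the whole image, including the flat background. Shape edges and outlines are uniformly softened across the whole image.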